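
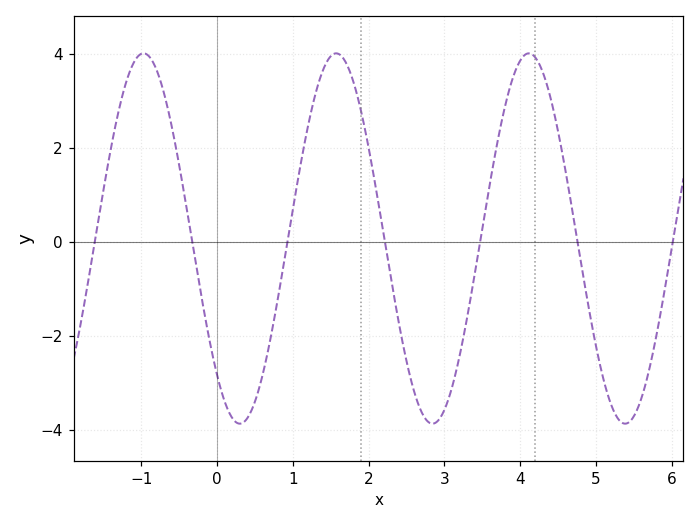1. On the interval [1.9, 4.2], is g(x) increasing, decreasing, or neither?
neither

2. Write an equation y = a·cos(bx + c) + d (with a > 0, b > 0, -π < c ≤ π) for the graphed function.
y = 3.94cos(2.5x + 2.4) + 0.08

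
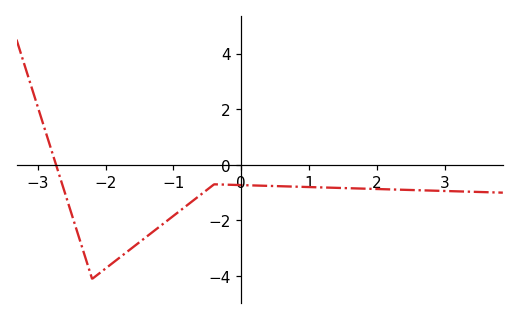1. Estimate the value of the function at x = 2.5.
-0.904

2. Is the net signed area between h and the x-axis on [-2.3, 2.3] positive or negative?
negative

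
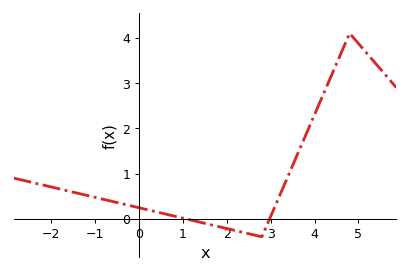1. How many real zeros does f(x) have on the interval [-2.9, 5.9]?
2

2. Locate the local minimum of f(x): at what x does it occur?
2.8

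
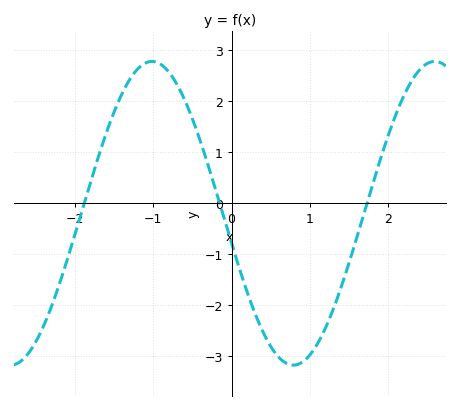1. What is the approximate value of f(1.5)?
-1.2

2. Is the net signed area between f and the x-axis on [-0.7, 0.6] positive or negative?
negative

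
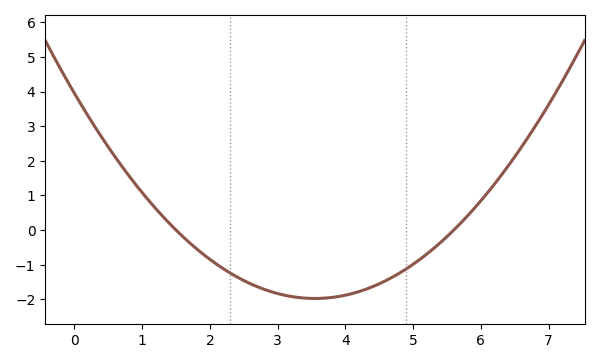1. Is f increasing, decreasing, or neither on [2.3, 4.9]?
neither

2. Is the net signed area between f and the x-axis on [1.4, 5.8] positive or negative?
negative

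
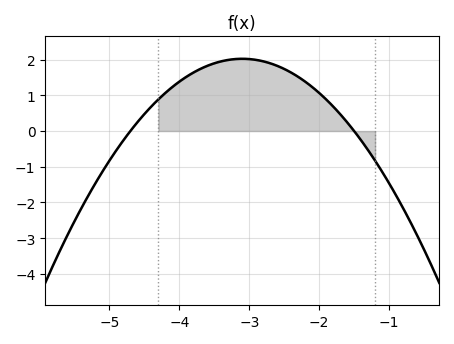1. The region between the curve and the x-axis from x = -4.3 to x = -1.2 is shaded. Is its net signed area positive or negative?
positive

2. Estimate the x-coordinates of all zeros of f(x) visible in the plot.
-4.7, -1.5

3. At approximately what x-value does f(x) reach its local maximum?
-3.1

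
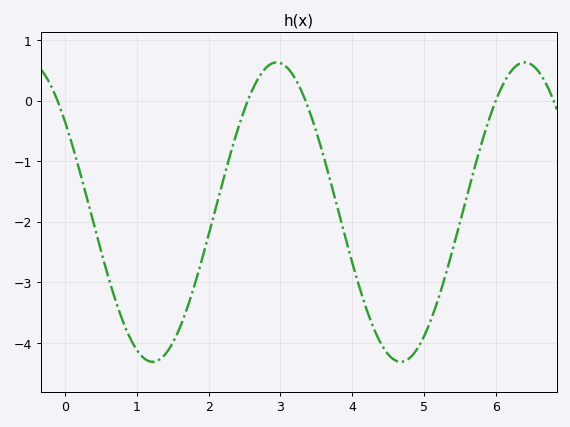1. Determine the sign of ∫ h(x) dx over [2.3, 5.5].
negative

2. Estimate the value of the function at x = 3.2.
0.373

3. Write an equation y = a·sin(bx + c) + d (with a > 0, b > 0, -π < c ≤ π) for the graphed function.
y = 2.47sin(1.82x + 2.49) - 1.84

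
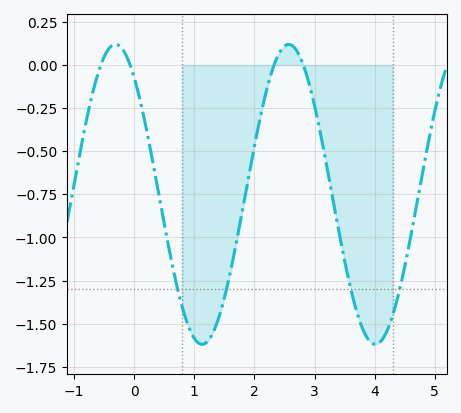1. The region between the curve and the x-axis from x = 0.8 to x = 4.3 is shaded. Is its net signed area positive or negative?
negative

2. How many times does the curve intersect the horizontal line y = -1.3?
4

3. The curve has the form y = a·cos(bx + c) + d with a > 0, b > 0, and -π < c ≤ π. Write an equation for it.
y = 0.87cos(2.18x + 0.68) - 0.75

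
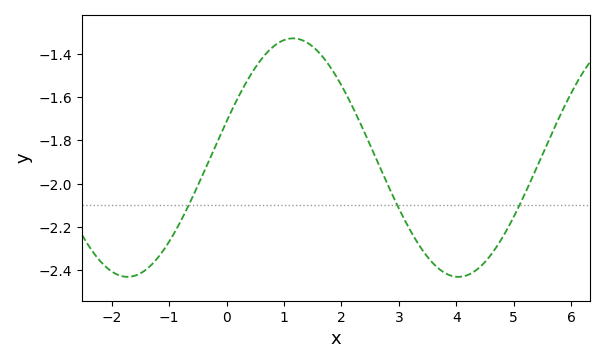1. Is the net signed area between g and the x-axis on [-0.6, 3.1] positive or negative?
negative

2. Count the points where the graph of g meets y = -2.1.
3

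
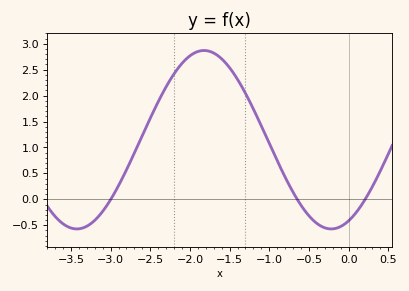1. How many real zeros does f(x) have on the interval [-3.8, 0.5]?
3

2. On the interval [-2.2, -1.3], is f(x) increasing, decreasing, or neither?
neither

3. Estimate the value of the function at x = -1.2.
1.74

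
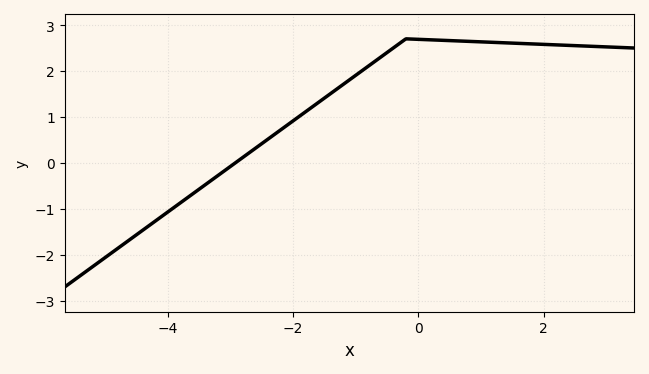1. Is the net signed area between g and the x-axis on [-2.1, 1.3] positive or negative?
positive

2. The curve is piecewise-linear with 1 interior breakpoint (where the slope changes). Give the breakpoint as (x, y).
(-0.2, 2.7)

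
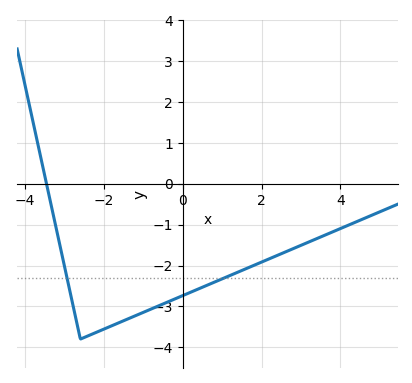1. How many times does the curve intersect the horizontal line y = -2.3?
2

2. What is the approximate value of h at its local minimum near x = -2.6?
-3.8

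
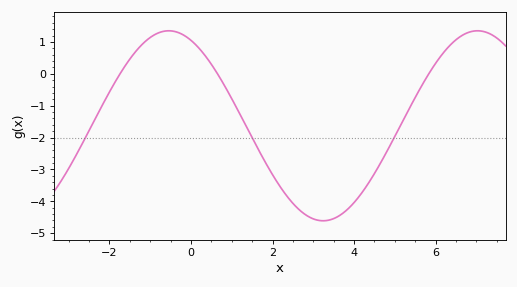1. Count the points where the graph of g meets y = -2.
3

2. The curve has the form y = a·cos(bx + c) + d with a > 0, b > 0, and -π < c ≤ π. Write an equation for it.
y = 2.98cos(0.83x + 0.45) - 1.63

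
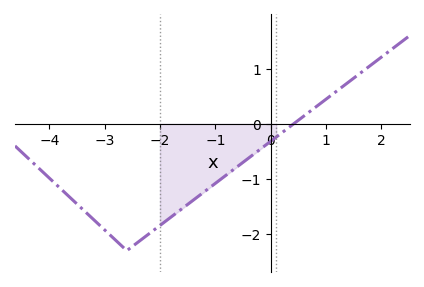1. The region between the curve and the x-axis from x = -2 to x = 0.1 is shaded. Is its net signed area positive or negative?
negative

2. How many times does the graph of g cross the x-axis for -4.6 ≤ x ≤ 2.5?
1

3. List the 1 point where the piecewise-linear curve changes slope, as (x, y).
(-2.6, -2.3)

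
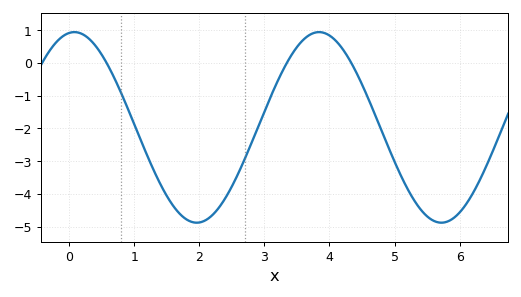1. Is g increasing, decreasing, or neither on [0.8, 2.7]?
neither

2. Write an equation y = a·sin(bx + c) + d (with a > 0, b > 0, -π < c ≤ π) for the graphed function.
y = 2.91sin(1.67x + 1.44) - 1.97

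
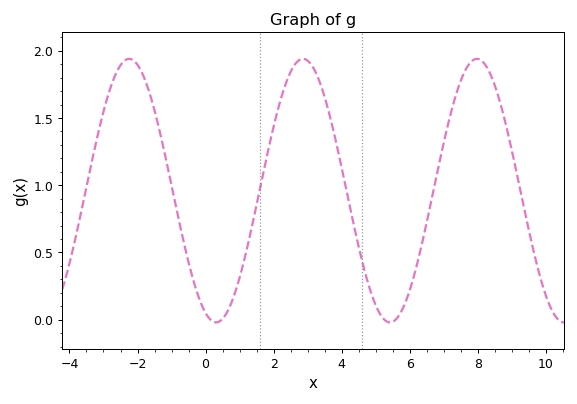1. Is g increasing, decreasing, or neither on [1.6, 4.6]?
neither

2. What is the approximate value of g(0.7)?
0.1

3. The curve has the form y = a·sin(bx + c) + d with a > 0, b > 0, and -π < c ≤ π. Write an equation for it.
y = 0.98sin(1.2x - 1.9) + 0.96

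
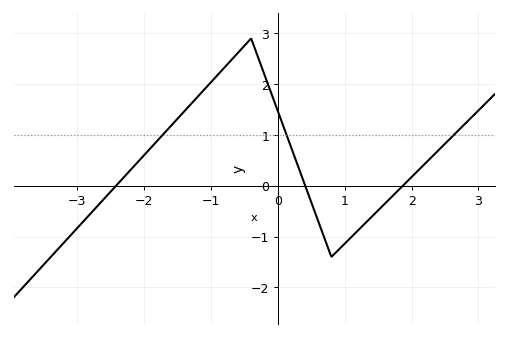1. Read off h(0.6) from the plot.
-0.7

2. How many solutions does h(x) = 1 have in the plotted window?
3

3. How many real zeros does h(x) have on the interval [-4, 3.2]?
3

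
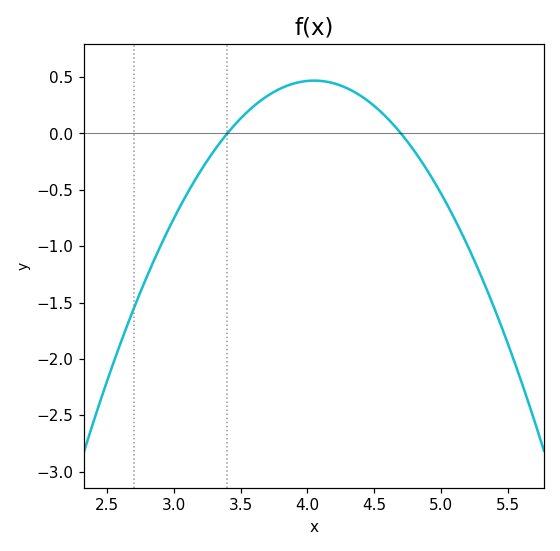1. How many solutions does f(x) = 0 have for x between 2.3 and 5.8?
2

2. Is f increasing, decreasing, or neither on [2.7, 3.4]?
increasing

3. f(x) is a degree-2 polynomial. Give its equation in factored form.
y = -1.11(x - 3.4)(x - 4.7)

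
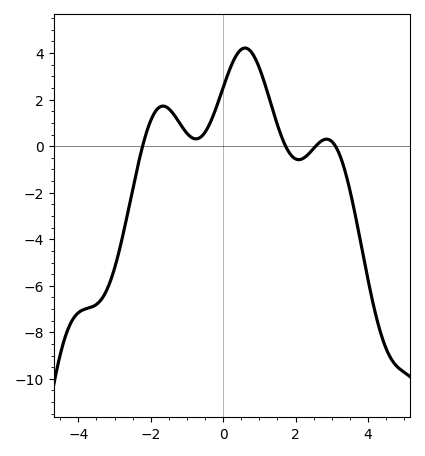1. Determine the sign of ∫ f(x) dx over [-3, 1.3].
positive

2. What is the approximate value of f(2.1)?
-0.578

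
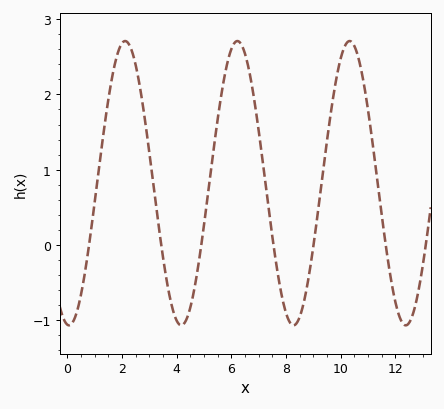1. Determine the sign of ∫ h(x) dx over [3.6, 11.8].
positive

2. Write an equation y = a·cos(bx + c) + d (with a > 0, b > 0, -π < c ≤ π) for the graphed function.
y = 1.89cos(1.5x + 3) + 0.82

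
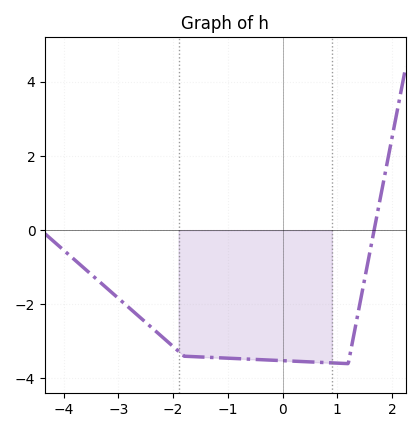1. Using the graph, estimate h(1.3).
-2.84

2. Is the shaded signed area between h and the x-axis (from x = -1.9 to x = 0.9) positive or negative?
negative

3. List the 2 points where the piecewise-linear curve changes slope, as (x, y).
(-1.8, -3.4); (1.2, -3.6)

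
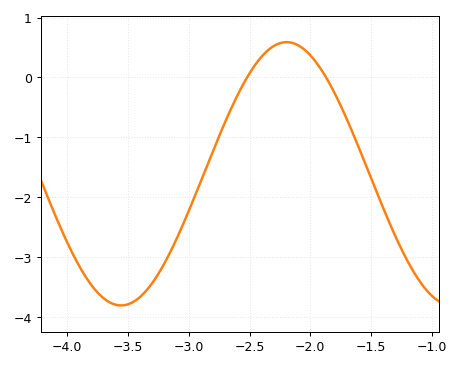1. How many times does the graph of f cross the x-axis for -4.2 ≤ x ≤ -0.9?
2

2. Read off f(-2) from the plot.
0.369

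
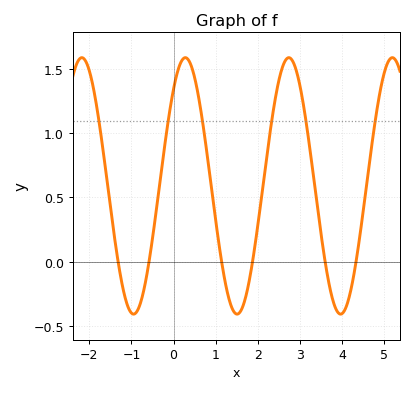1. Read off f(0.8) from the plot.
0.822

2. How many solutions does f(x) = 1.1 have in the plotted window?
6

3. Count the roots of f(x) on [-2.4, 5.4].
6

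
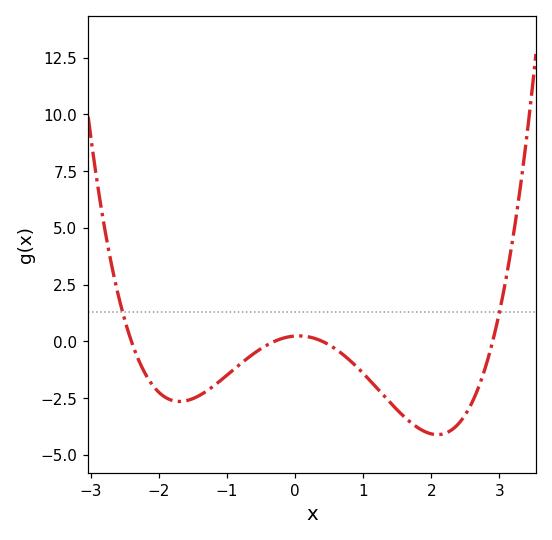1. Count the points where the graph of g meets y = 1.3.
2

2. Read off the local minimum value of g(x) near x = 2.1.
-4.2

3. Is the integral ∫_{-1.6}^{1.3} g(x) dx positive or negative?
negative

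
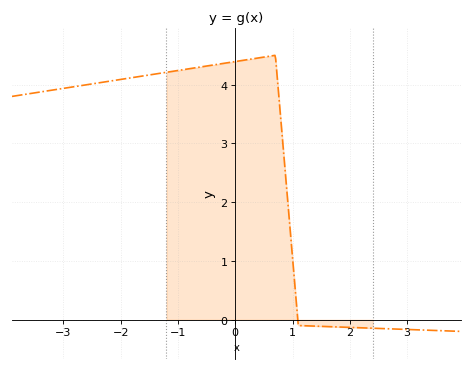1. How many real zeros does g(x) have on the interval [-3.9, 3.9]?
1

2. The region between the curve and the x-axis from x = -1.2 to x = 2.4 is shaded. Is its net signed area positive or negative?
positive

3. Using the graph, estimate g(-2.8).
3.97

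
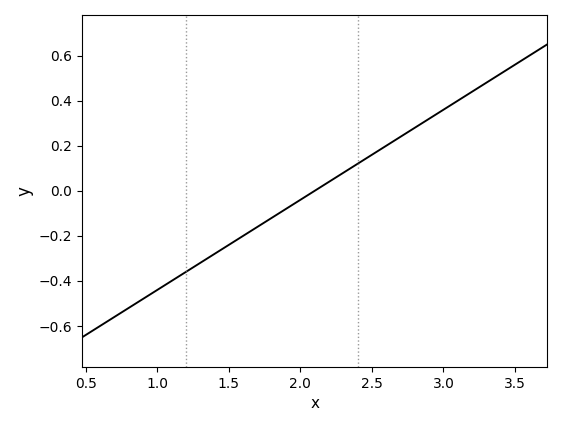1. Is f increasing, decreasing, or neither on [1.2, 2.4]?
increasing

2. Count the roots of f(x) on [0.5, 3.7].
1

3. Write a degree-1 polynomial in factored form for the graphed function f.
y = 0.4(x - 2.1)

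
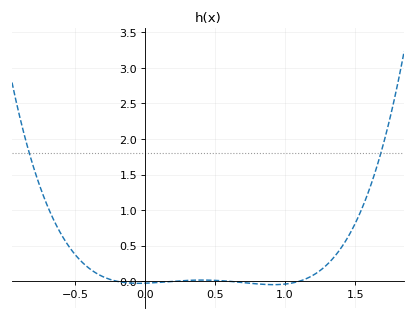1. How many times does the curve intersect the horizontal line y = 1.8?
2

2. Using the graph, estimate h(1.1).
0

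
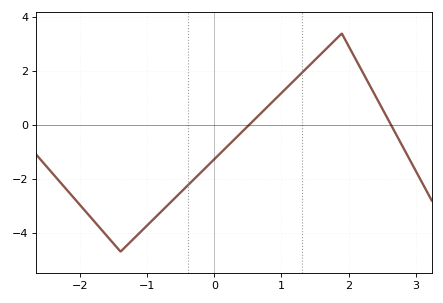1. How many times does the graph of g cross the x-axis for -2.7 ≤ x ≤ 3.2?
2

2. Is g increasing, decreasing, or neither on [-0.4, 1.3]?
increasing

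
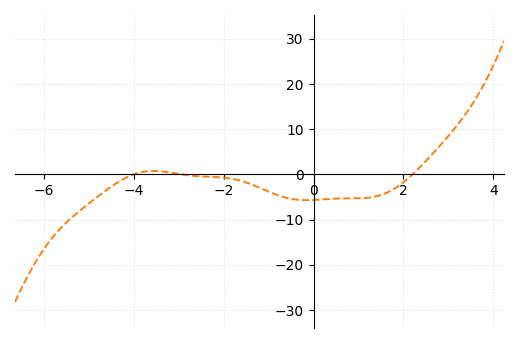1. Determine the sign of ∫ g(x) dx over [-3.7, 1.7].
negative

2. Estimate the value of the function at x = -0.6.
-5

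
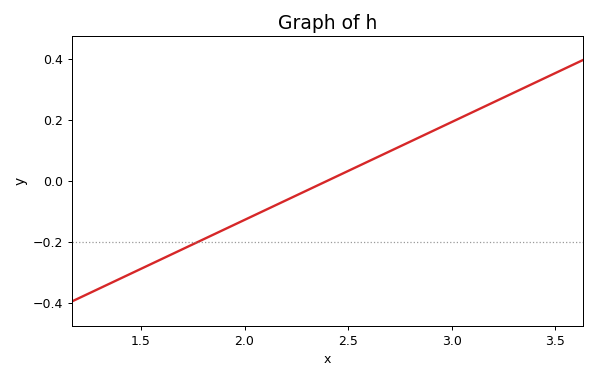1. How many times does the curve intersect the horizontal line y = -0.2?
1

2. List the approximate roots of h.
2.4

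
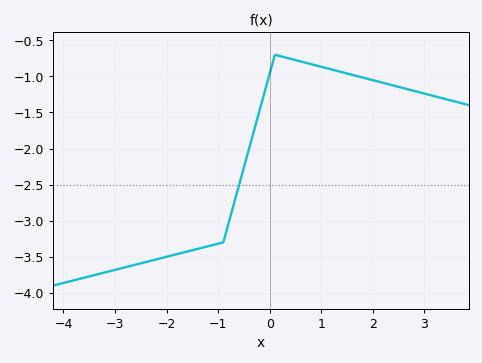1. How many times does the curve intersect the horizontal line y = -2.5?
1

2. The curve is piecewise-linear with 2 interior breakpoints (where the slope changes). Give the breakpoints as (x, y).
(-0.9, -3.3); (0.1, -0.7)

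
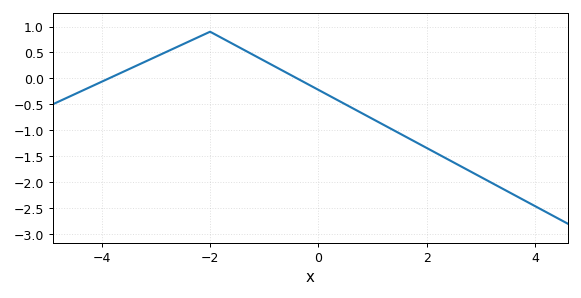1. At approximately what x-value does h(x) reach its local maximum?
-2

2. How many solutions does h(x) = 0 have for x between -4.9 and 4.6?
2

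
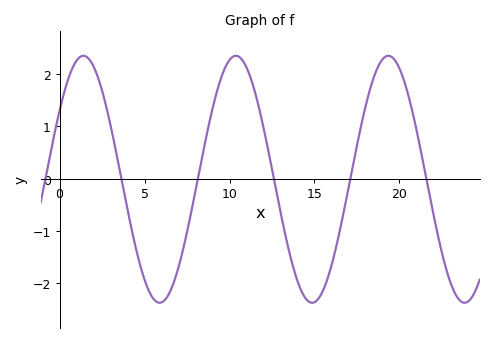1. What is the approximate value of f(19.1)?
2.31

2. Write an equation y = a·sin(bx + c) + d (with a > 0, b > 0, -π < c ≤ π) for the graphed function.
y = 2.36sin(0.7x + 0.592) - 0.01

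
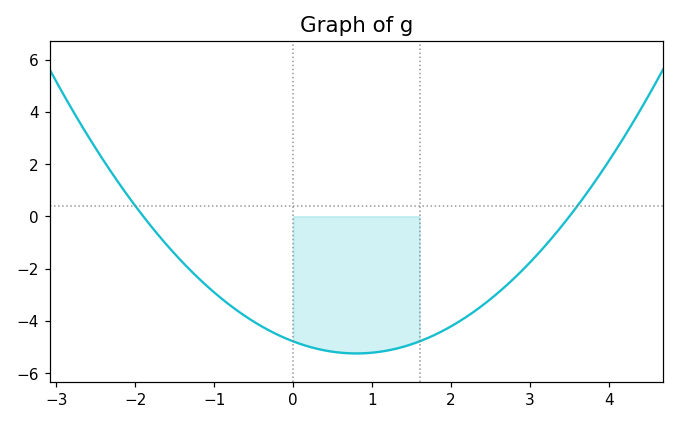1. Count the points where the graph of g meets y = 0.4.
2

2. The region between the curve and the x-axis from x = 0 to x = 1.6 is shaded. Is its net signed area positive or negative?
negative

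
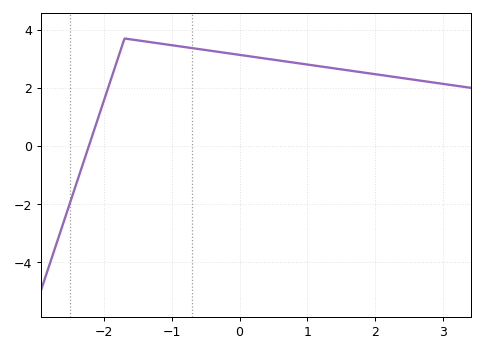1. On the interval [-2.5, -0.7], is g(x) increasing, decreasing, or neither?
neither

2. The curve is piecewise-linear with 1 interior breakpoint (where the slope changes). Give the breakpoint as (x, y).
(-1.7, 3.7)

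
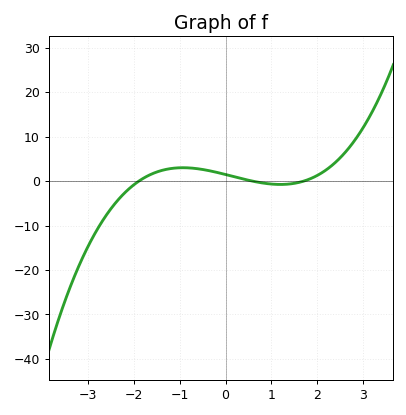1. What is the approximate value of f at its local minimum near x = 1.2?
-1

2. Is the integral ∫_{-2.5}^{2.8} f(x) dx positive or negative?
positive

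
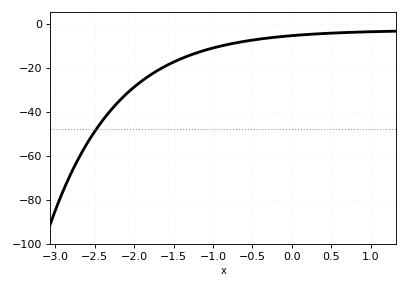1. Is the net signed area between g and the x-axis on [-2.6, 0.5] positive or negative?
negative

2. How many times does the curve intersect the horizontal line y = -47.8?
1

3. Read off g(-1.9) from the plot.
-25.9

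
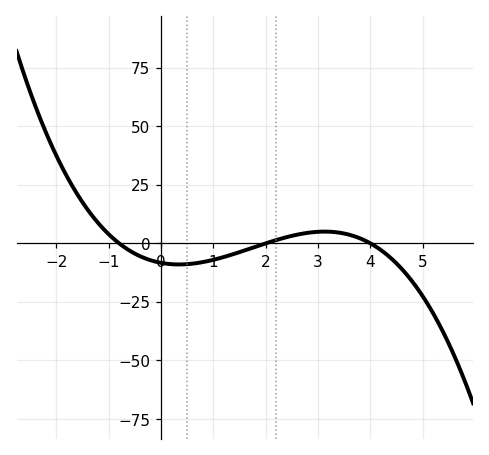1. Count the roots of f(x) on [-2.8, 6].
3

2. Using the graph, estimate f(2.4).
2.66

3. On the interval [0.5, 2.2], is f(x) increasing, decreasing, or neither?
increasing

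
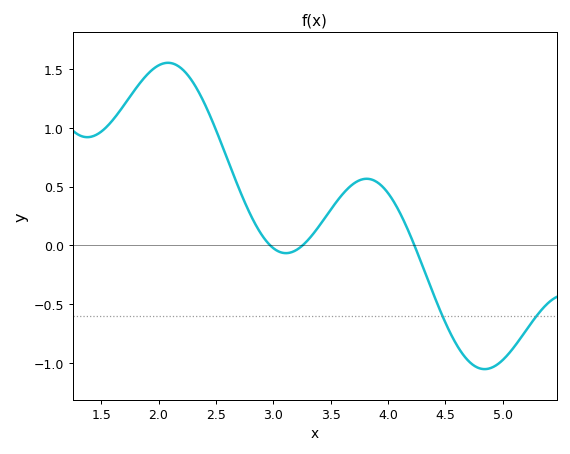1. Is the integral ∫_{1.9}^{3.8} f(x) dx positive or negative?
positive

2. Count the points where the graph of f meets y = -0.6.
2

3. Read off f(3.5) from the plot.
0.303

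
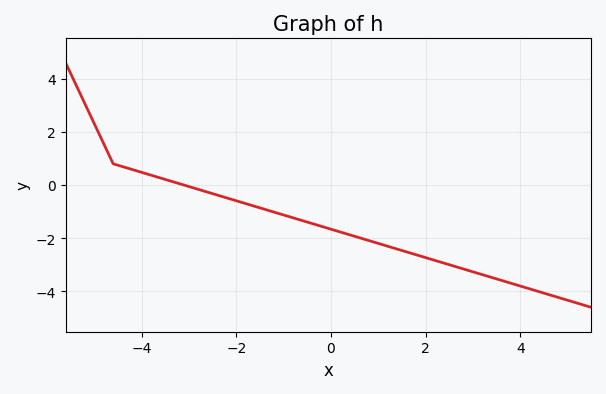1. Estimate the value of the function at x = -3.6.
0.265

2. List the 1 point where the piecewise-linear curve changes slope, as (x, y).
(-4.6, 0.8)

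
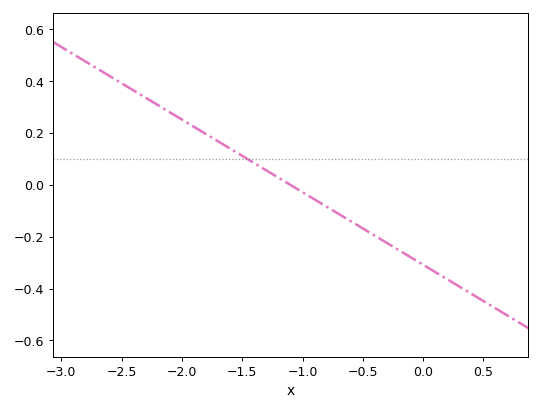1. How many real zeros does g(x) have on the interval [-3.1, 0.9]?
1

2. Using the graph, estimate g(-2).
0.252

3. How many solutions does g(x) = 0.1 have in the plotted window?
1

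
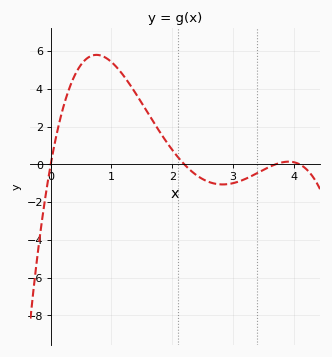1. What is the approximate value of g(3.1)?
-1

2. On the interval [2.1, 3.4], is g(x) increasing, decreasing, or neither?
neither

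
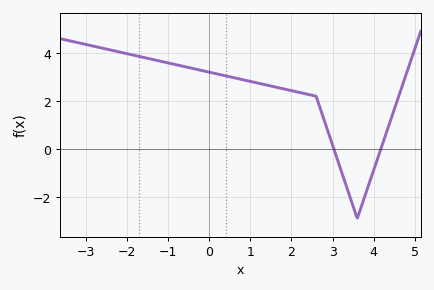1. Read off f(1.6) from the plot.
2.58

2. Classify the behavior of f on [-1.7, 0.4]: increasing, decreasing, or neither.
decreasing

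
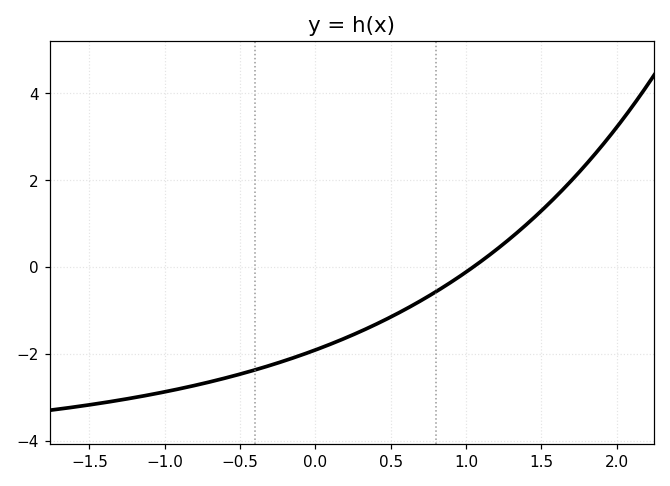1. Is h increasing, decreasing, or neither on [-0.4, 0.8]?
increasing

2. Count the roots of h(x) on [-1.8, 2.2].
1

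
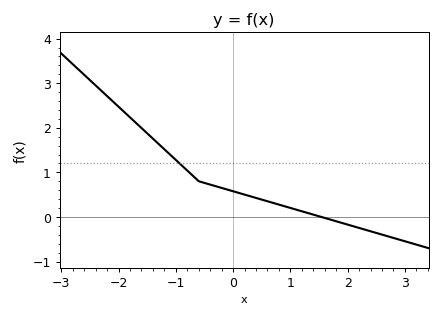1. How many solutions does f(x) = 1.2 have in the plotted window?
1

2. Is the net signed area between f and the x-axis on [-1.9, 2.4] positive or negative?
positive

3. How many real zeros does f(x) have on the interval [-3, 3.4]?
1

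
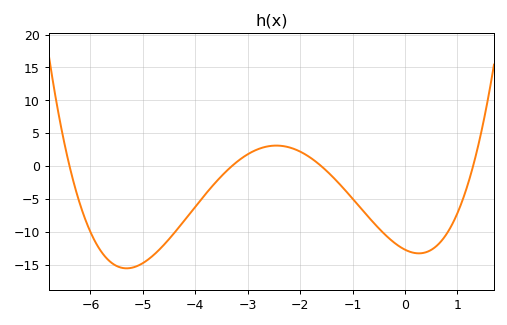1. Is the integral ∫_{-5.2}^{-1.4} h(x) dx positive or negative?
negative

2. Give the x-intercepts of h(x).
-6.4, -3.4, -1.6, 1.2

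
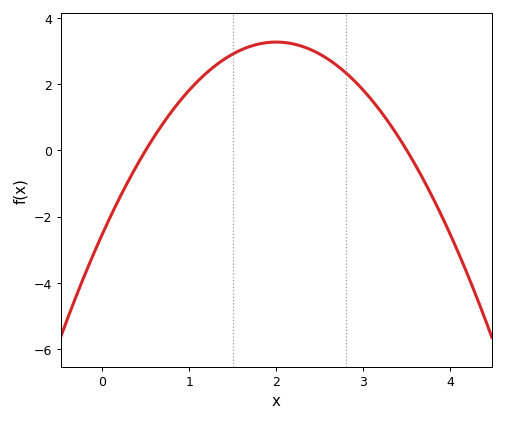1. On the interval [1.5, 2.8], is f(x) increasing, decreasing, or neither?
neither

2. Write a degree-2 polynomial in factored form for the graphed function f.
y = -1.45(x - 0.5)(x - 3.5)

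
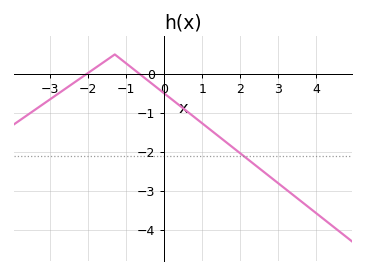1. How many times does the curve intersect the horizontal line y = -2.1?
1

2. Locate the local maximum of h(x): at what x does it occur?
-1.2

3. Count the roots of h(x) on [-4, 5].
2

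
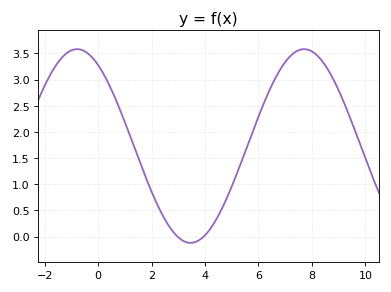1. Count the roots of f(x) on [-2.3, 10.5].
2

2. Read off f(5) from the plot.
0.957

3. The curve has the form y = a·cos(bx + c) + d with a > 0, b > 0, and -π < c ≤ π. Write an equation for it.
y = 1.85cos(0.74x + 0.582) + 1.73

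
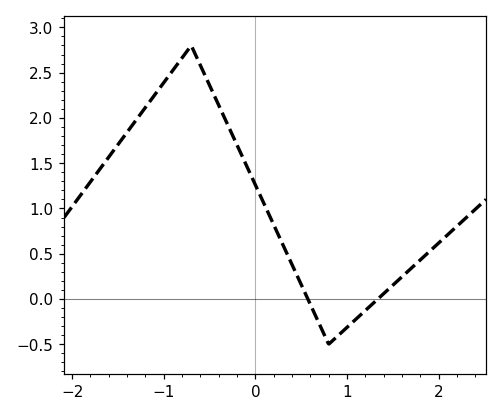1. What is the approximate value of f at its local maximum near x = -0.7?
2.8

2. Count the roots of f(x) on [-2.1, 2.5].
2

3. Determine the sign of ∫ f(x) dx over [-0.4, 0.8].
positive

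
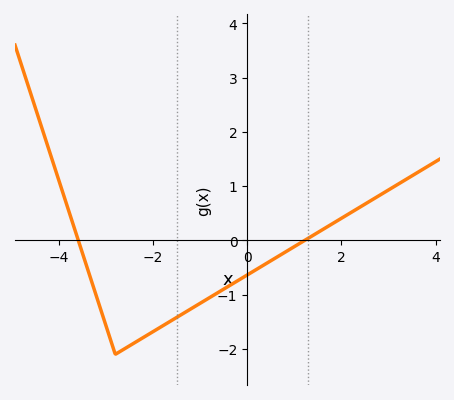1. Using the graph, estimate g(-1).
-1.2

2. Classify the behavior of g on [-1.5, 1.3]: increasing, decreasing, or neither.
increasing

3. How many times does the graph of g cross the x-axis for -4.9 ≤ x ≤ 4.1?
2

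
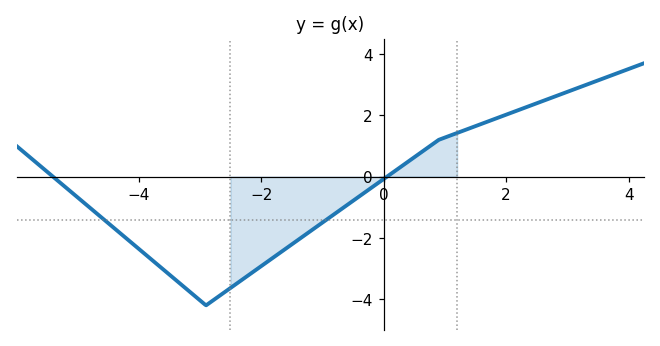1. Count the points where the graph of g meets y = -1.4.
2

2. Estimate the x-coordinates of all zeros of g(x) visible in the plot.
-5.4, 0.056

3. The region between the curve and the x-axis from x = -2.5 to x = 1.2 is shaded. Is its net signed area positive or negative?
negative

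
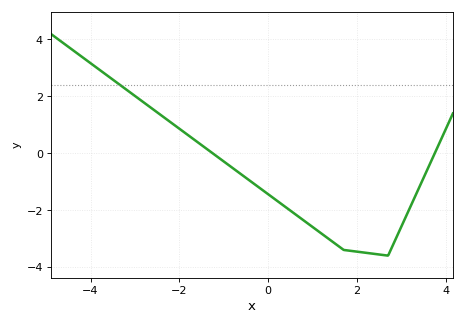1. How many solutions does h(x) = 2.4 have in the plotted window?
1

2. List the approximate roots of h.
-1.2, 3.8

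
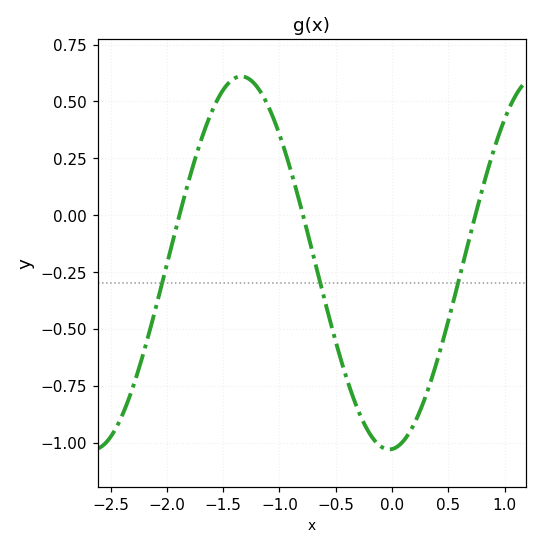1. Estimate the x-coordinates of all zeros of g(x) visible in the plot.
-1.9, -0.8, 0.7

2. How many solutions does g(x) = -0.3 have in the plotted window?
3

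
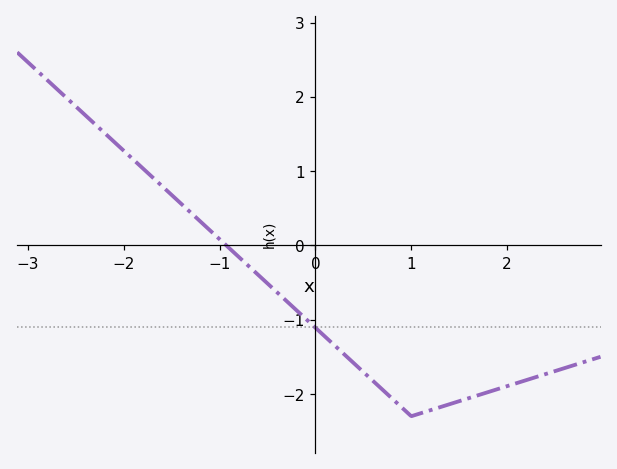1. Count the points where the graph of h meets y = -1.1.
1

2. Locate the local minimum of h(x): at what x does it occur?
1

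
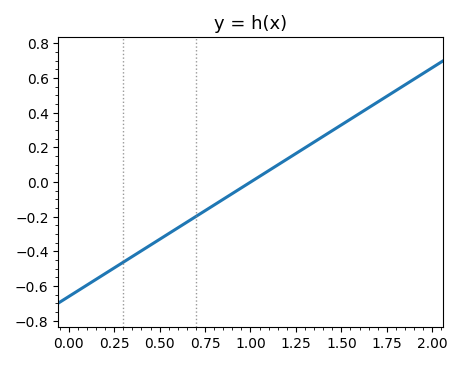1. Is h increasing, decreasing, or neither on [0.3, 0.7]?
increasing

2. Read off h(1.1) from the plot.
0.066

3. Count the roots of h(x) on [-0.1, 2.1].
1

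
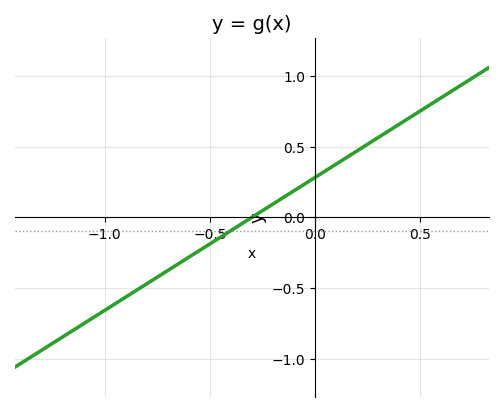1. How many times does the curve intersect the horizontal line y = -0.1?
1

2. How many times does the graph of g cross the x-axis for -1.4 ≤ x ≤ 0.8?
1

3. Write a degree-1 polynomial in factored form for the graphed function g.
y = 0.94(x + 0.3)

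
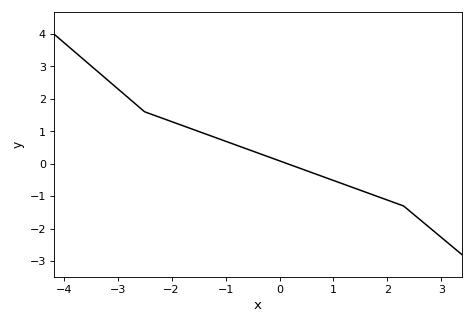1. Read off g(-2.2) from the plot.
1.4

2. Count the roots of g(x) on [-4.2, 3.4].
1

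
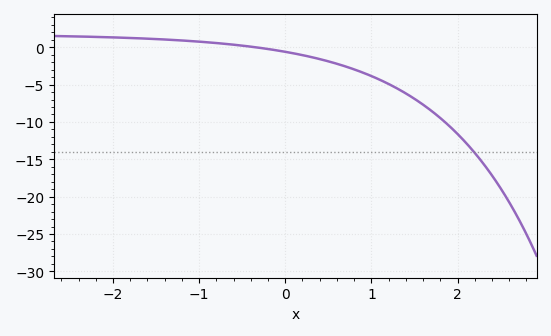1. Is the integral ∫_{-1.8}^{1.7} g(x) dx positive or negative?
negative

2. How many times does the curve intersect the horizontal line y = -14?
1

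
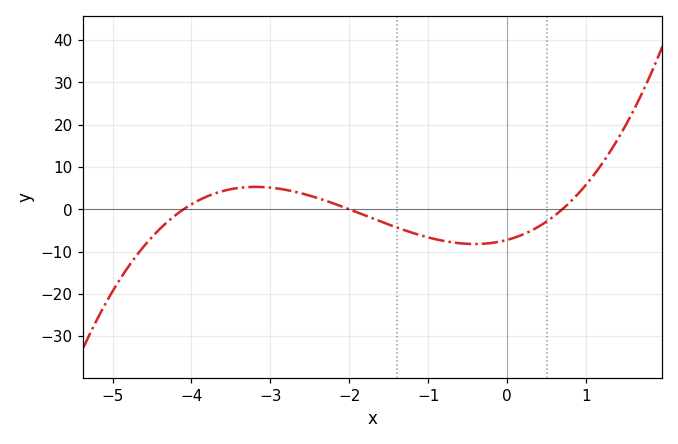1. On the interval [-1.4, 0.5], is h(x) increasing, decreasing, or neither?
neither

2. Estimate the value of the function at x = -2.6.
4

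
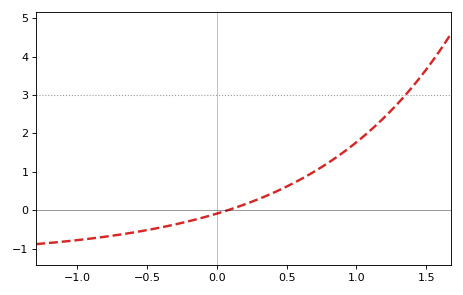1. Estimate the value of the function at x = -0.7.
-0.64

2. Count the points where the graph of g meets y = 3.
1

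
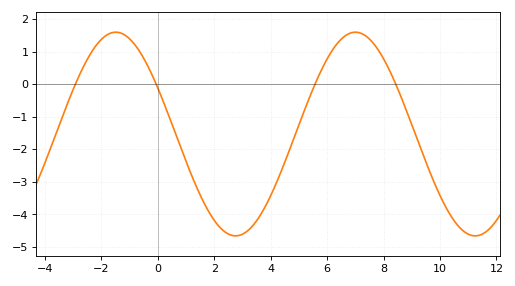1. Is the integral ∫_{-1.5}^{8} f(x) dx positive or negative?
negative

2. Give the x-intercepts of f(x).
-3, 0, 5.6, 8.4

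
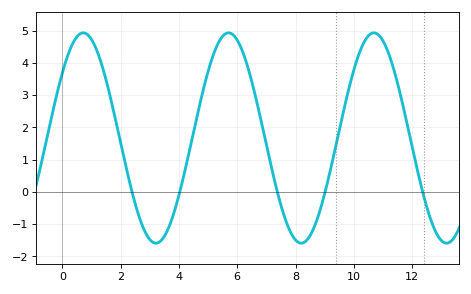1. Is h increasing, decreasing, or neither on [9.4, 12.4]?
neither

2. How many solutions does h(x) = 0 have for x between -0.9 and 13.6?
5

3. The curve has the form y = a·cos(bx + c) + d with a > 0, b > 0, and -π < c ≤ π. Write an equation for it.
y = 3.26cos(1.3x - 0.9) + 1.67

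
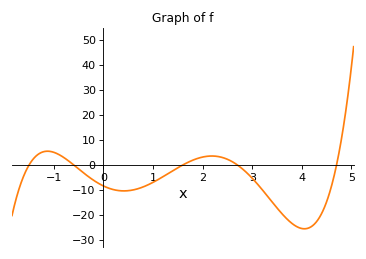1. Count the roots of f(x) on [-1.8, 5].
5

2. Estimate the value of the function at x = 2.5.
2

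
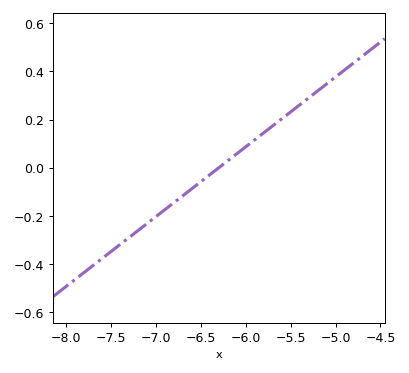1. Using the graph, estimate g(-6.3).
0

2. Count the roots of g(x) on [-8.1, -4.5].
1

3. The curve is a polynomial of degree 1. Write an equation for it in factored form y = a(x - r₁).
y = 0.29(x + 6.3)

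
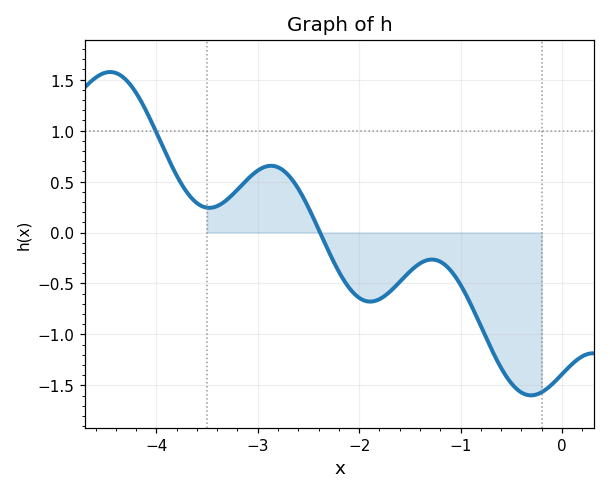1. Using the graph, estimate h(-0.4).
-1.57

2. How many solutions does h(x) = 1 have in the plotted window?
1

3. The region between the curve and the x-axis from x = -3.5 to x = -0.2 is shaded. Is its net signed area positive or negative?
negative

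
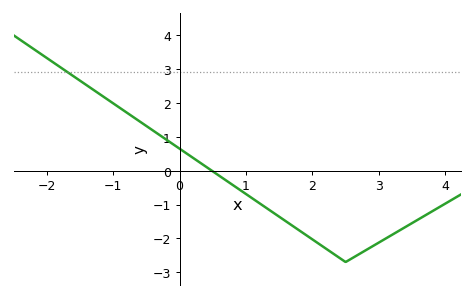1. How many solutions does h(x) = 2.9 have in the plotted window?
1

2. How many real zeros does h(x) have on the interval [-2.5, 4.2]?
1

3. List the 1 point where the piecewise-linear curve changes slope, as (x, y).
(2.5, -2.7)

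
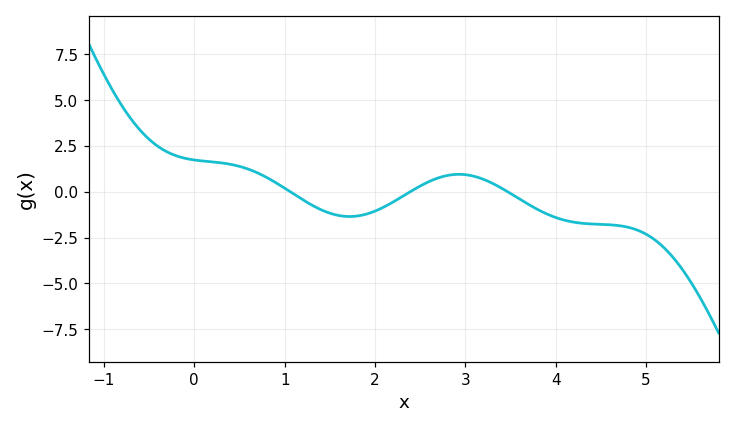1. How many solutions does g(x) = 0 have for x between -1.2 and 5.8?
3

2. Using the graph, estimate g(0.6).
1.2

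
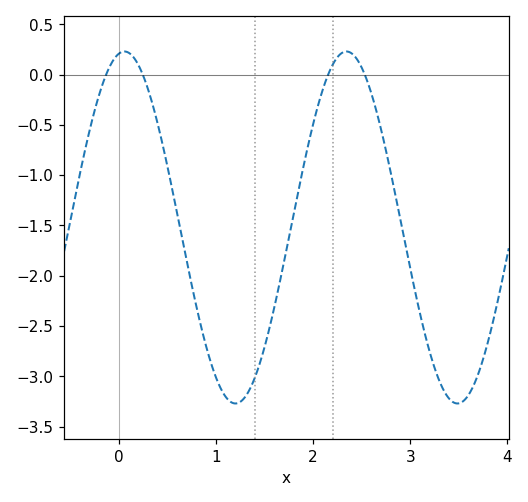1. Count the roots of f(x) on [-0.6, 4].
4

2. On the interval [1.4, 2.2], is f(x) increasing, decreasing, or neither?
increasing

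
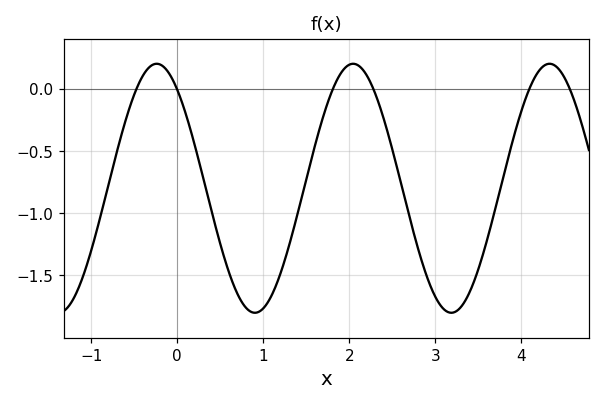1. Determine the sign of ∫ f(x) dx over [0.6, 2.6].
negative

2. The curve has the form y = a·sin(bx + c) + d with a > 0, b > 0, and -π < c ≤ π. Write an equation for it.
y = 1sin(2.8x + 2.2) - 0.8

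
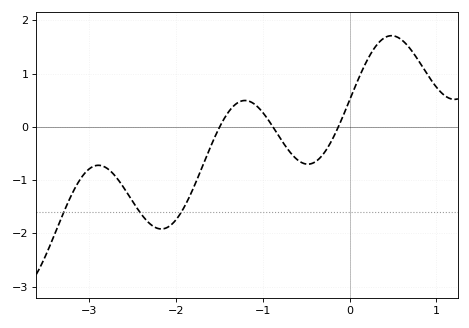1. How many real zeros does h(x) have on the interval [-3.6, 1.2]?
3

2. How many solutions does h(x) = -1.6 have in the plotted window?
3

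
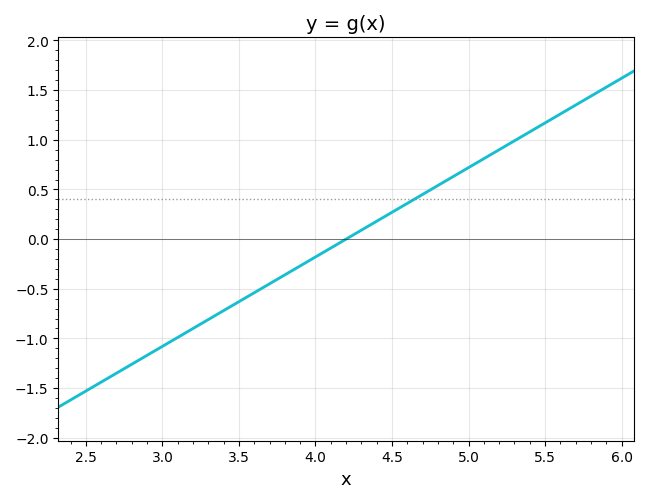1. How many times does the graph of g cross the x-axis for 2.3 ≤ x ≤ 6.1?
1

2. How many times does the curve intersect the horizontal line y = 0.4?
1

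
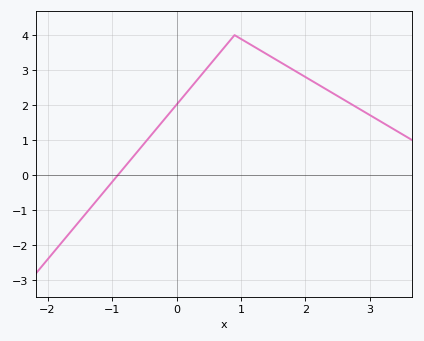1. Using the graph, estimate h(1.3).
3.56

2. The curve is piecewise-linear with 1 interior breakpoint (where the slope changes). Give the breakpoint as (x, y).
(0.9, 4)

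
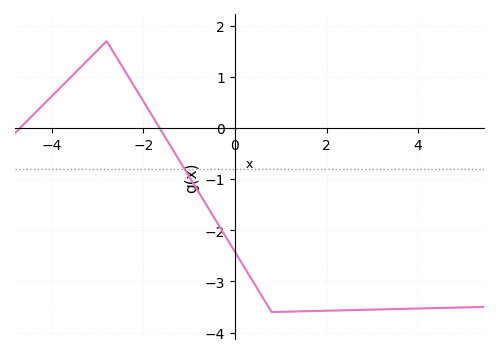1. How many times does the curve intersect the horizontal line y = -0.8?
1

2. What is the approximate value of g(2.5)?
-3.56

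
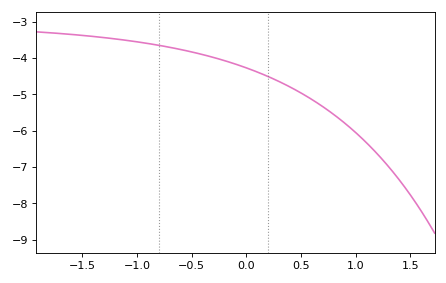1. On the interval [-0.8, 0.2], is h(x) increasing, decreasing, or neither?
decreasing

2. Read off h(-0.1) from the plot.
-4.2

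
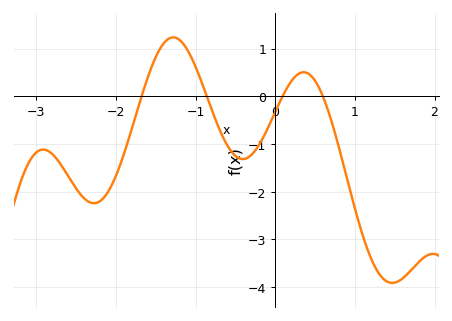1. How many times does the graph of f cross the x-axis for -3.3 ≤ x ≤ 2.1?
4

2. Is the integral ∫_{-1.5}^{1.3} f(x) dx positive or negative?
negative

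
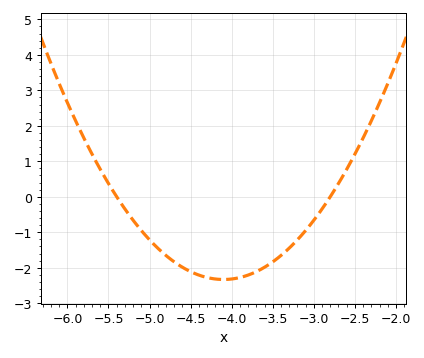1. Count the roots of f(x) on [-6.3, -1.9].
2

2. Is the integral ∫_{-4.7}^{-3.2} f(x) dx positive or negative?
negative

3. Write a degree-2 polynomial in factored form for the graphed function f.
y = 1.38(x + 5.4)(x + 2.8)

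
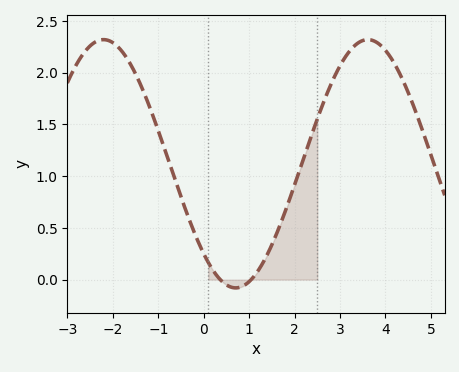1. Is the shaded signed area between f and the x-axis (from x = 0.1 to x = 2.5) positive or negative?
positive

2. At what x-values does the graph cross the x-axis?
0.4, 1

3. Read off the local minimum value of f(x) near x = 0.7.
-0.1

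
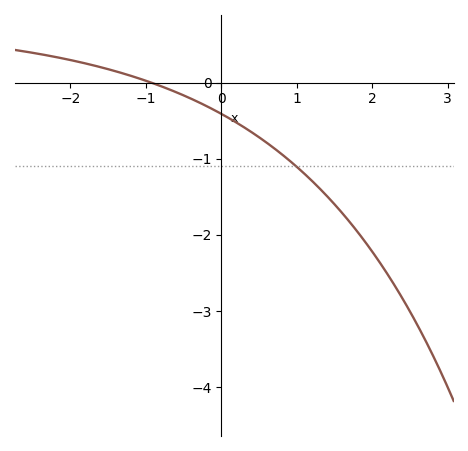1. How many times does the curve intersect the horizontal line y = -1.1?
1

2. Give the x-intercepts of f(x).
-0.9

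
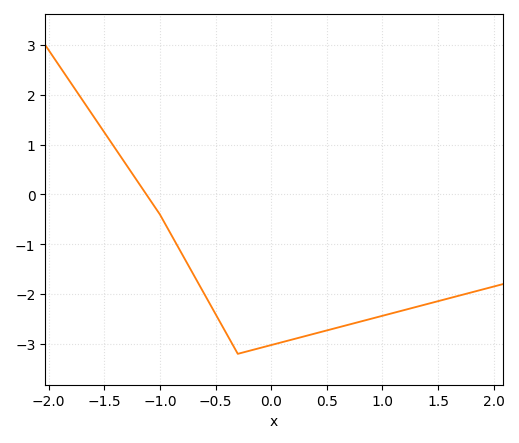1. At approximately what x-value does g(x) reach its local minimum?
-0.299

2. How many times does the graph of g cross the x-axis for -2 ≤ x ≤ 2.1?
1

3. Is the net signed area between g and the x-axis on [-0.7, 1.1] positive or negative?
negative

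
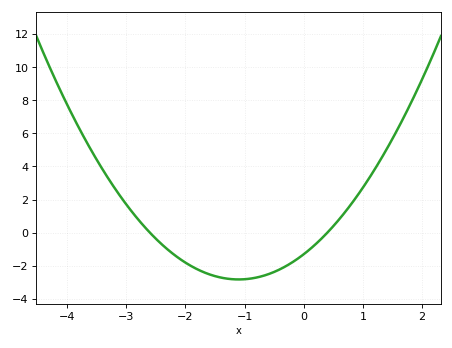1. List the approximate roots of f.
-2.6, 0.4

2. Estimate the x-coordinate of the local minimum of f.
-1.1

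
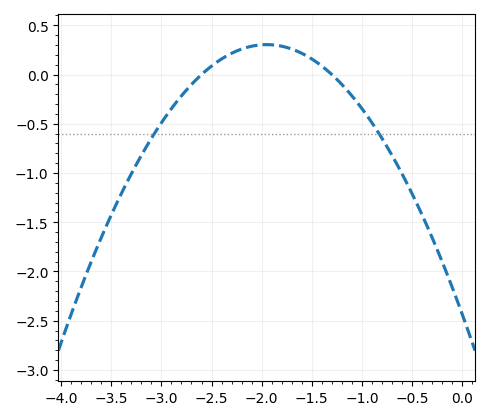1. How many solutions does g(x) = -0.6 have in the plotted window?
2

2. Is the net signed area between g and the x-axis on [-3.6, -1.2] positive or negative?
negative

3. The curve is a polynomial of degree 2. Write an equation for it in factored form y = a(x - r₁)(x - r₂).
y = -0.72(x + 2.6)(x + 1.3)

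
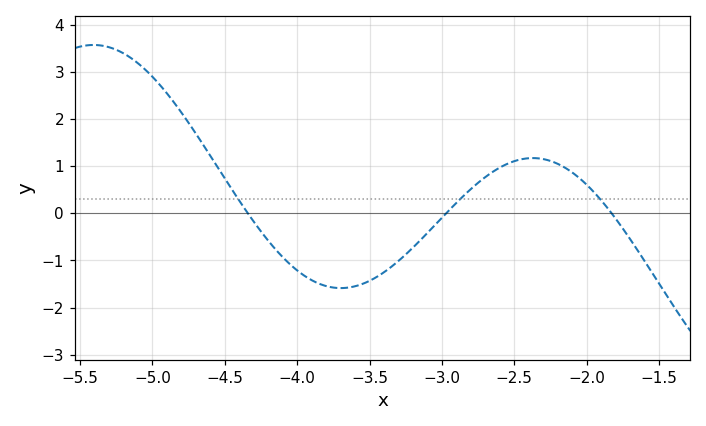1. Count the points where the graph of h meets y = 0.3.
3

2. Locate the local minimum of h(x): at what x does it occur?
-3.7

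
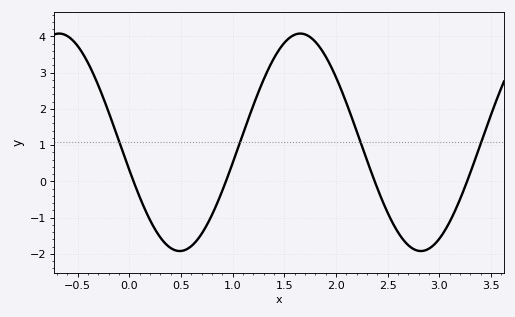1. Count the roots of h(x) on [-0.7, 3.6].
4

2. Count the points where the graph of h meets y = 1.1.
4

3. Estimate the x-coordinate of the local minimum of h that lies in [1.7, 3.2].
2.8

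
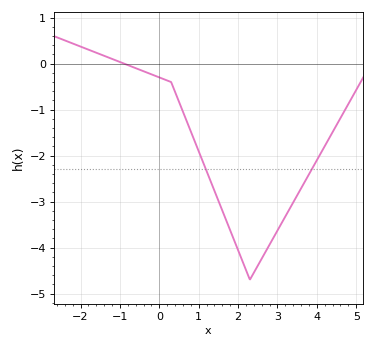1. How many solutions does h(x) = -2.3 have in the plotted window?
2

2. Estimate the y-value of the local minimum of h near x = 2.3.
-4.7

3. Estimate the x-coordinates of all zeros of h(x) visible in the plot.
-0.893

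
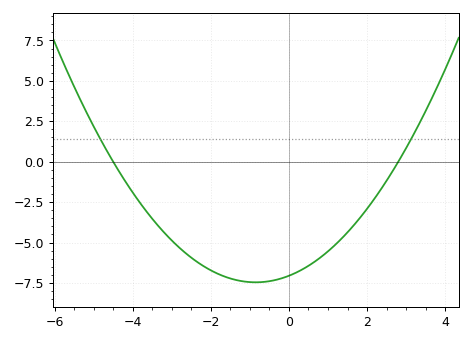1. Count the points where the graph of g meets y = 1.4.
2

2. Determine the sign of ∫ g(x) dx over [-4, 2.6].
negative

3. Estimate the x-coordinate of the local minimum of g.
-0.85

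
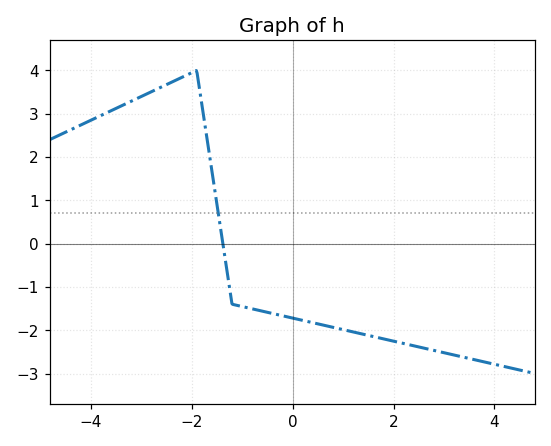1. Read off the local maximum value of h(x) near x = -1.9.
4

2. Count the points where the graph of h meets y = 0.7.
1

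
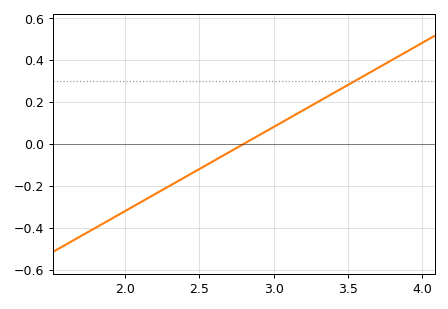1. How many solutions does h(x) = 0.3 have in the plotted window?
1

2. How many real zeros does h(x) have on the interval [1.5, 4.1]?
1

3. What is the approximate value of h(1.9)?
-0.36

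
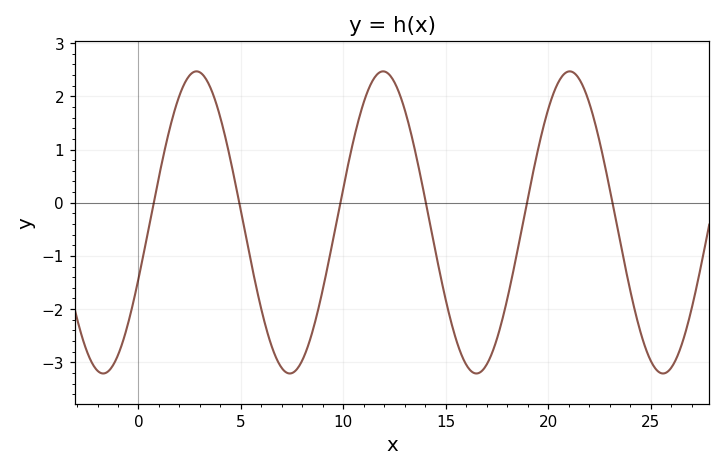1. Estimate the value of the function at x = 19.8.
1.49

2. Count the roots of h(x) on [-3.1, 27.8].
6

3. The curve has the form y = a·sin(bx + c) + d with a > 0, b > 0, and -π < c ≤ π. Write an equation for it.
y = 2.84sin(0.69x - 0.382) - 0.37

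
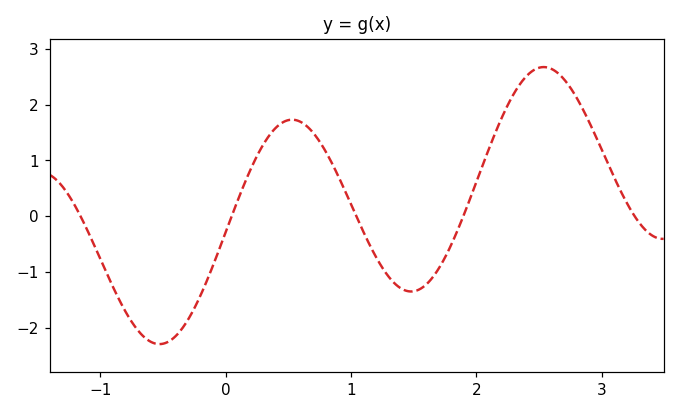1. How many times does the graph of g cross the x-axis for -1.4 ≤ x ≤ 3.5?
5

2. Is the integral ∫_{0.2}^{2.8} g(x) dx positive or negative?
positive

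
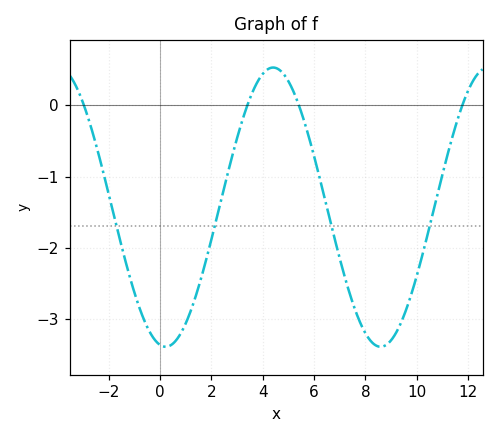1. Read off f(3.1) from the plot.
-0.3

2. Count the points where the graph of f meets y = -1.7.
4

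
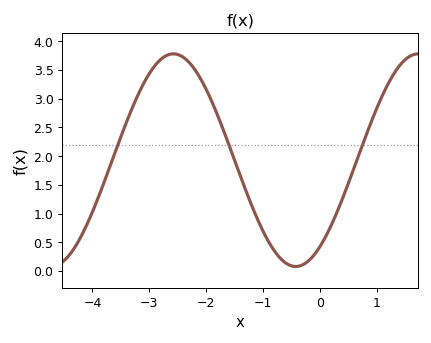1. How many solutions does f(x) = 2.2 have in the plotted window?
3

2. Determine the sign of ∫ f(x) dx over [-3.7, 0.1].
positive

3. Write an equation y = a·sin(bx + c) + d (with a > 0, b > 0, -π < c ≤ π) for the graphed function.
y = 1.85sin(1.5x - 0.95) + 1.93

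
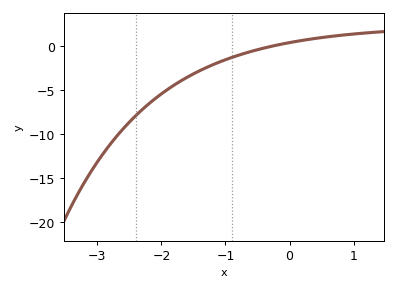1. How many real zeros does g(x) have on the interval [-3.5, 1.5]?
1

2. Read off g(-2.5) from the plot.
-8.6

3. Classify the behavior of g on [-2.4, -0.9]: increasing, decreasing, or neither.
increasing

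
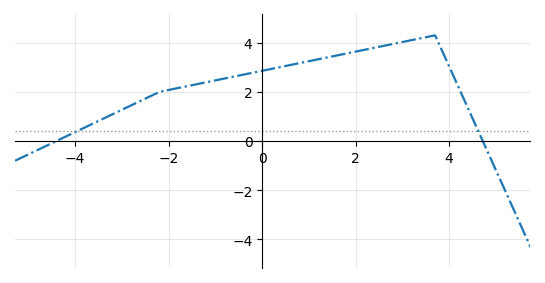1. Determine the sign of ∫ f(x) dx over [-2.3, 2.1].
positive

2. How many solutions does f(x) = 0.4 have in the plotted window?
2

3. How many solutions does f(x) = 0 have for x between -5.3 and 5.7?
2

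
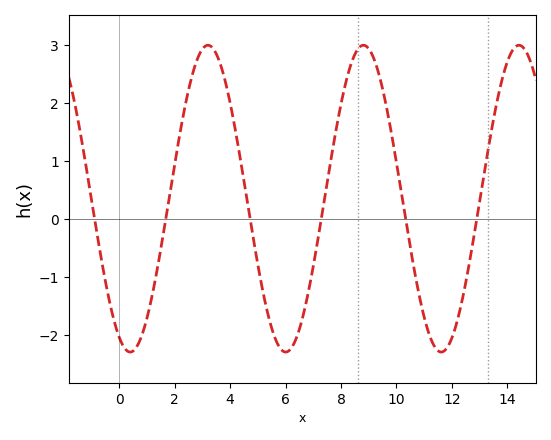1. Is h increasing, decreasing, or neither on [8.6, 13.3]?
neither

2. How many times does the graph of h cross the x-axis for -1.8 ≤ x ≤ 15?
6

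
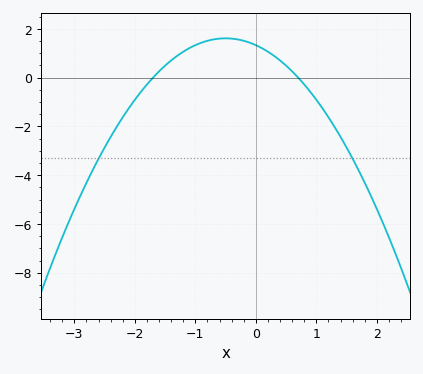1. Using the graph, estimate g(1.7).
-3.8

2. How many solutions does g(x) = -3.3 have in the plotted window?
2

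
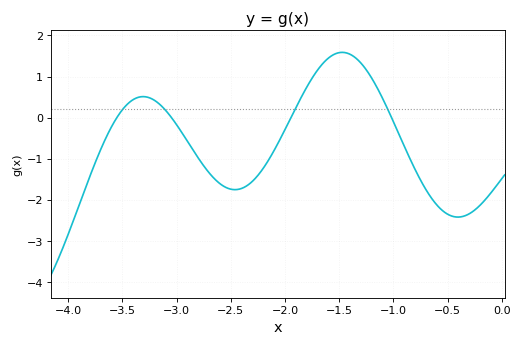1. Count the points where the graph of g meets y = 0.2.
4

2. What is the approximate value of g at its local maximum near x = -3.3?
0.5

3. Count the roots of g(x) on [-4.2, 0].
4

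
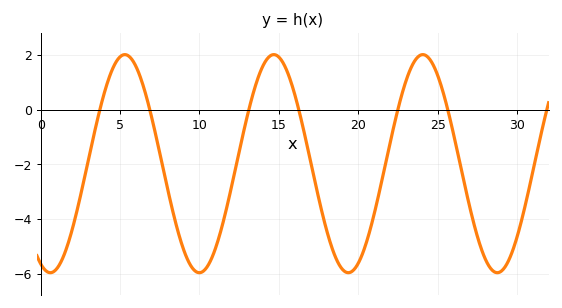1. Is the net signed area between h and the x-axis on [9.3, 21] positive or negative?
negative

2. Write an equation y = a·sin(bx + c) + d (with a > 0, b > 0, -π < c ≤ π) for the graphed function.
y = 3.98sin(0.67x - 2) - 1.97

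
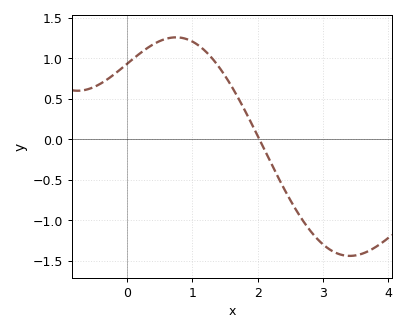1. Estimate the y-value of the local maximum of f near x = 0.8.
1.26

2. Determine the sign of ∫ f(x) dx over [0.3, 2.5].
positive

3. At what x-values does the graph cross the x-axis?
2.03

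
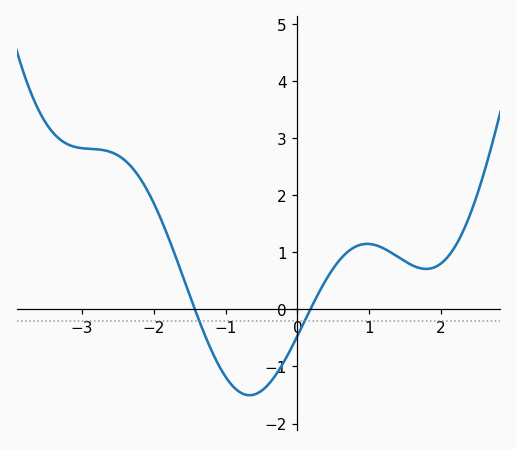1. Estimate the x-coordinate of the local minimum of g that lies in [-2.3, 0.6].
-0.666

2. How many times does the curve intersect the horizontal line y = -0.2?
2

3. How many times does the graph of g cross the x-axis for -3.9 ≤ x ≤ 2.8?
2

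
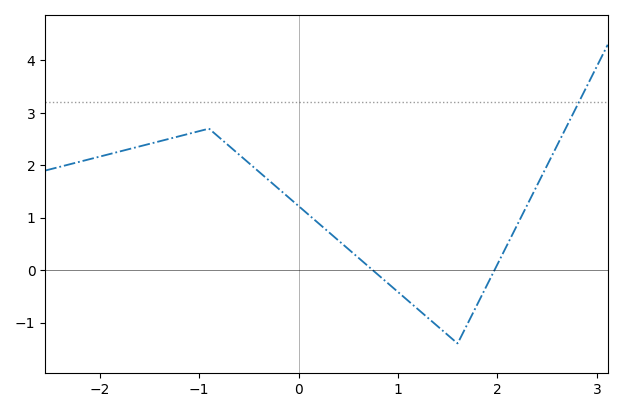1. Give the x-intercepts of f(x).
0.7, 2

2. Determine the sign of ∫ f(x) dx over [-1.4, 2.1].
positive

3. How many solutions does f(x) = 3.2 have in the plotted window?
1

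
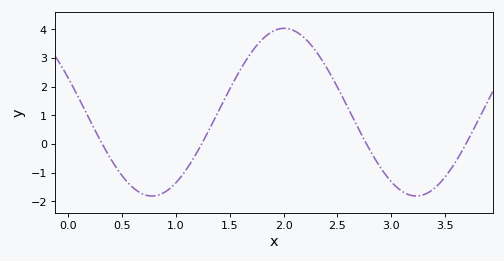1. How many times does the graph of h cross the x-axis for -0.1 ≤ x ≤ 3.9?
4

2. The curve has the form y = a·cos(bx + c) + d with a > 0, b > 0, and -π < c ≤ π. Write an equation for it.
y = 2.92cos(2.6x + 1.2) + 1.11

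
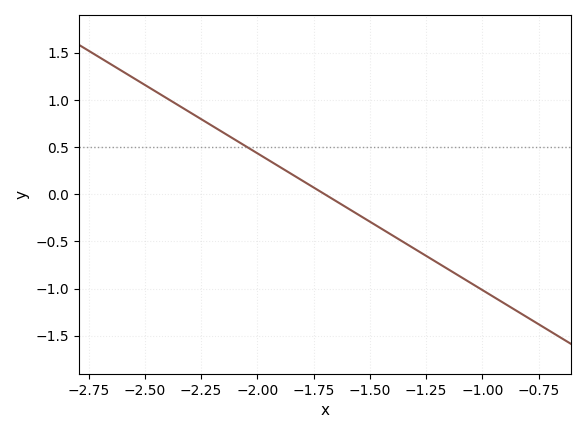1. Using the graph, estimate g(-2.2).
0.725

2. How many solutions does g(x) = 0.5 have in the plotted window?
1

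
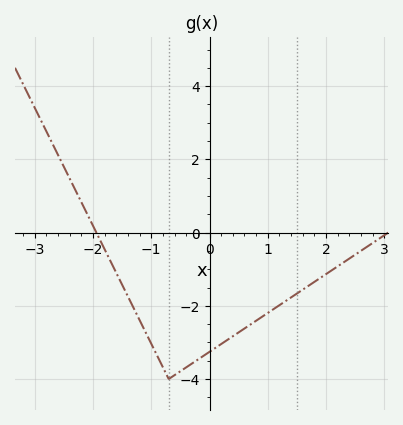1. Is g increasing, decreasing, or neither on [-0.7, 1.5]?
increasing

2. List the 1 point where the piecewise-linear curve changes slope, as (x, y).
(-0.7, -4)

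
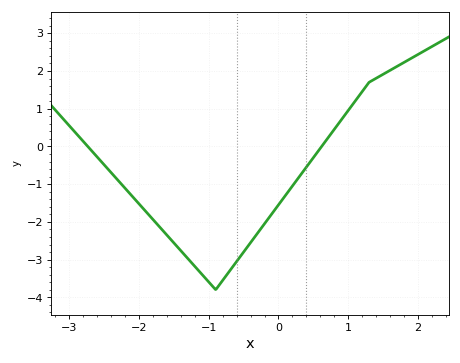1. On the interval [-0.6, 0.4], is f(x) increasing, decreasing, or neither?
increasing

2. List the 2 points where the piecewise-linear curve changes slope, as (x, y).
(-0.9, -3.8); (1.3, 1.7)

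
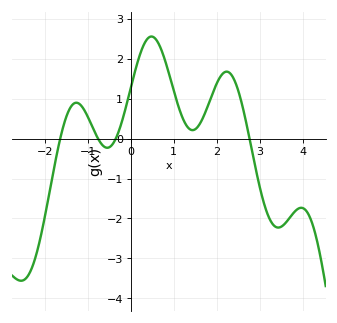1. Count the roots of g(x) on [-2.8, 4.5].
4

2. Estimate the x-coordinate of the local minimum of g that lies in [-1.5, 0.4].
-0.5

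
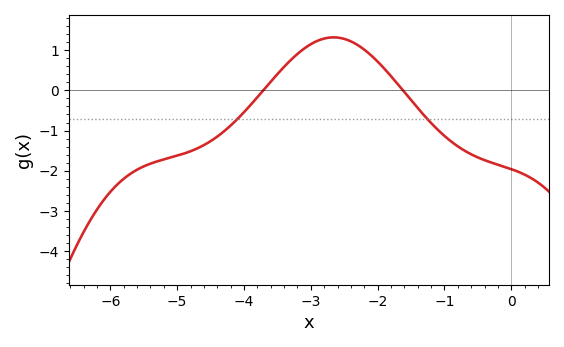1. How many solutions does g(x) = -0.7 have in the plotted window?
2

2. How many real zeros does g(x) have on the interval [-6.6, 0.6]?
2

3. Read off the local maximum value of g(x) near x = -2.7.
1.3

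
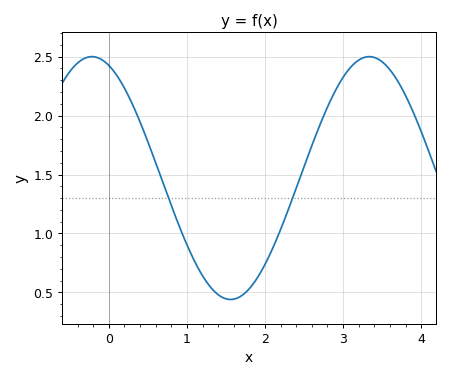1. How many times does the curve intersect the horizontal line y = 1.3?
2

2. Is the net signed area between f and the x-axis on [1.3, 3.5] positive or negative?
positive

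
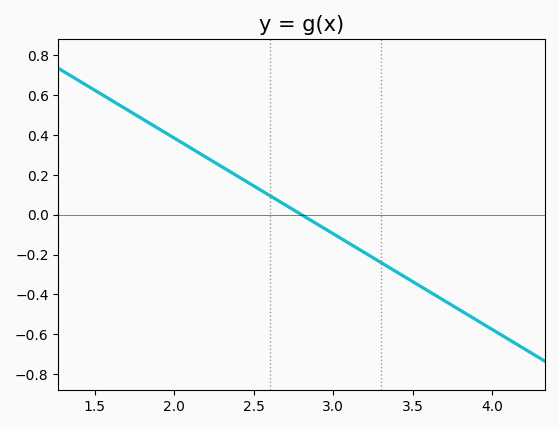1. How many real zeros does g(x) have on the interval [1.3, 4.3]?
1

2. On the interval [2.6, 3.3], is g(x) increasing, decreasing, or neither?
decreasing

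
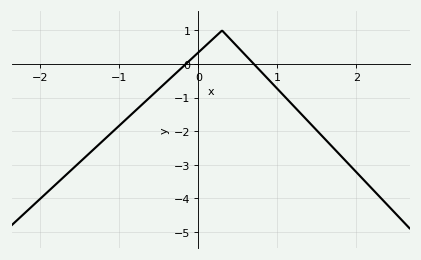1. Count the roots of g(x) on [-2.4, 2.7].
2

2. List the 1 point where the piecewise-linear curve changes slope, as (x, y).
(0.3, 1)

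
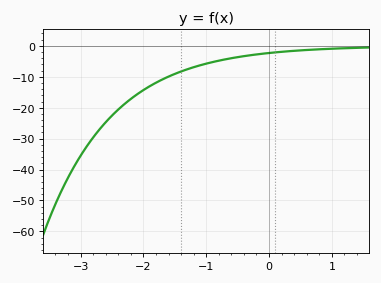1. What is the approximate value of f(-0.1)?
-2.53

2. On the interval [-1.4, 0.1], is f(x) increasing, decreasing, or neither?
increasing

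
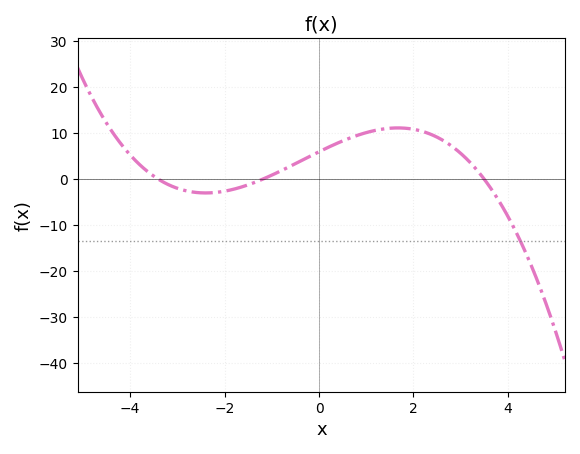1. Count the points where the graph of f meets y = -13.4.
1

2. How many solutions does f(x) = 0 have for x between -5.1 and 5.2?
3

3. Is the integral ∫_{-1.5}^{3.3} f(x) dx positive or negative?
positive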